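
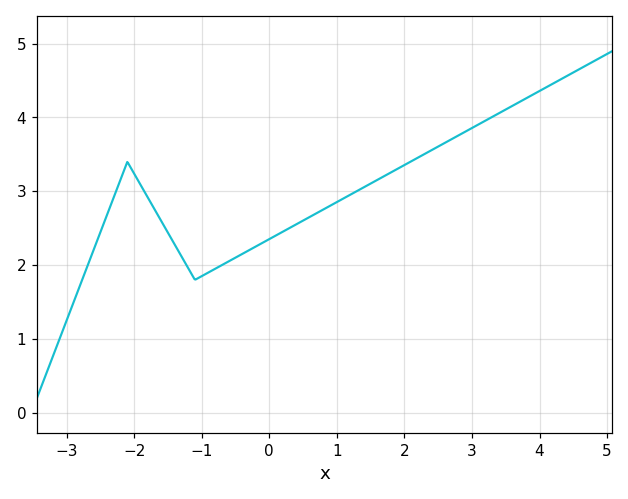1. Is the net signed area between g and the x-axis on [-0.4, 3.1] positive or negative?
positive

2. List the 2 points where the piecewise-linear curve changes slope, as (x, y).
(-2.1, 3.4); (-1.1, 1.8)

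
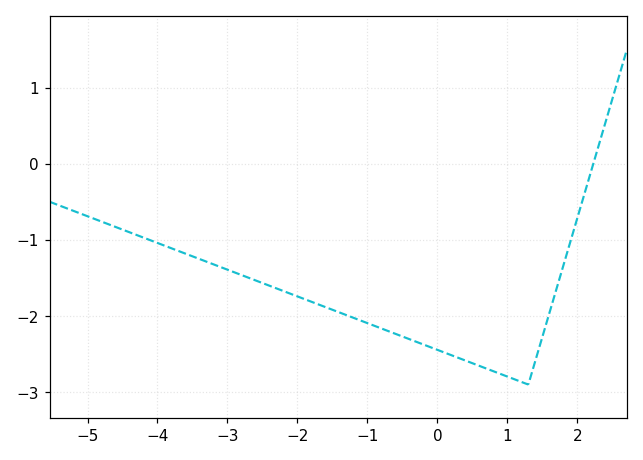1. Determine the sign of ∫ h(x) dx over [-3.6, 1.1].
negative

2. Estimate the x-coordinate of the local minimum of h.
1.2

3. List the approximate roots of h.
2.2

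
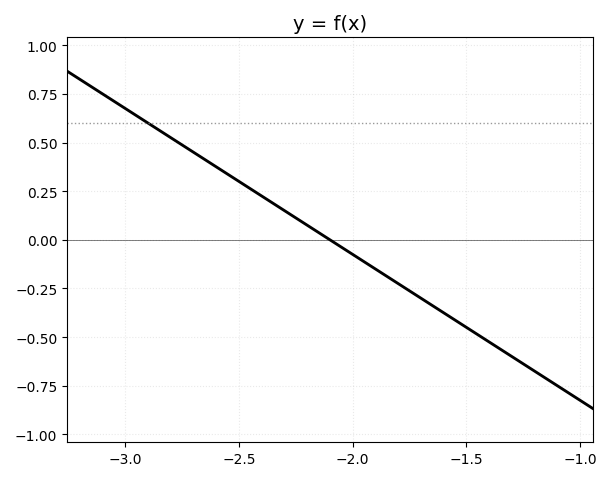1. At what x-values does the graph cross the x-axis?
-2.1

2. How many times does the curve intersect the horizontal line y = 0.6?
1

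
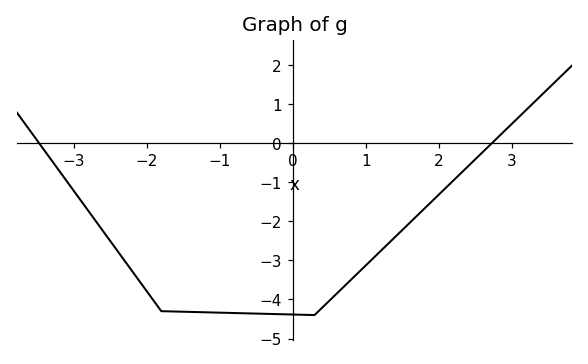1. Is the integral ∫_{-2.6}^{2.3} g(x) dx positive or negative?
negative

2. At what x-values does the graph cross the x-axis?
-3.4, 2.8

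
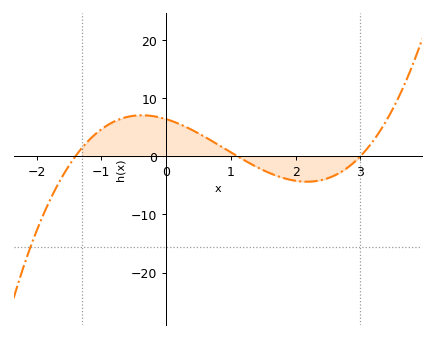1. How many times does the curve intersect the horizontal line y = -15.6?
1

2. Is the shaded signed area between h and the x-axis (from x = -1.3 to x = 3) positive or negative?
positive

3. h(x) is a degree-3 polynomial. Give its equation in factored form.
y = 1.38(x + 1.4)(x - 1.1)(x - 3)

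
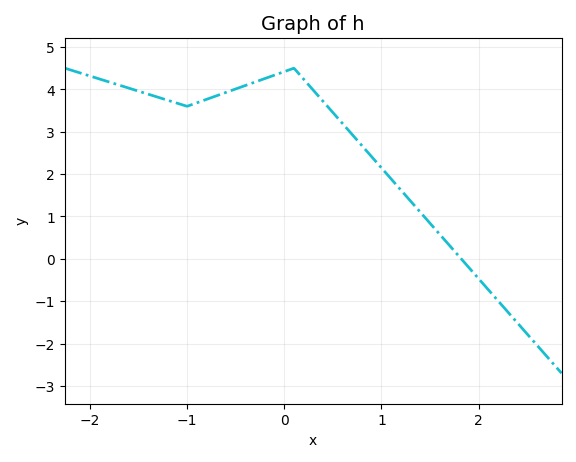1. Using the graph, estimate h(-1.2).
3.74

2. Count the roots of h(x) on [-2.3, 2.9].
1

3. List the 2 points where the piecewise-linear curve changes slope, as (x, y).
(-1, 3.6); (0.1, 4.5)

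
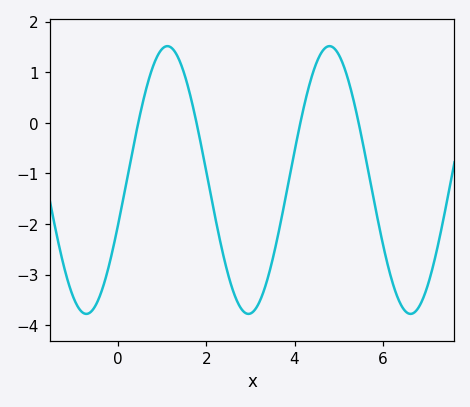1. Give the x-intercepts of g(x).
0.4, 1.8, 4.2, 5.4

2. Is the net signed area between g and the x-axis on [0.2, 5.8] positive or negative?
negative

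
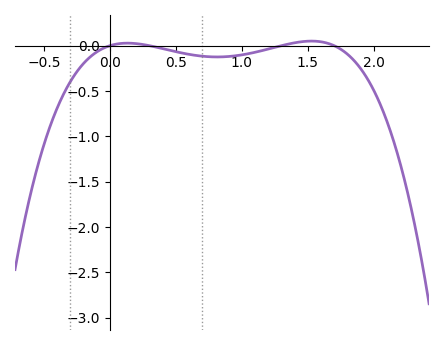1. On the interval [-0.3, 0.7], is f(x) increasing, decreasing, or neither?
neither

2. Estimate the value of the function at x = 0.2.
0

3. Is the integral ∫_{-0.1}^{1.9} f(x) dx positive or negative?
negative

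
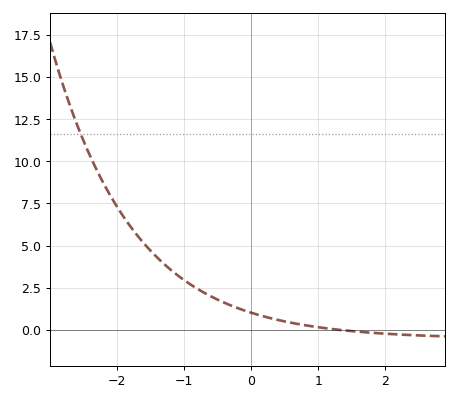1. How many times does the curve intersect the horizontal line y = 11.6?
1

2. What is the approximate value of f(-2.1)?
7.95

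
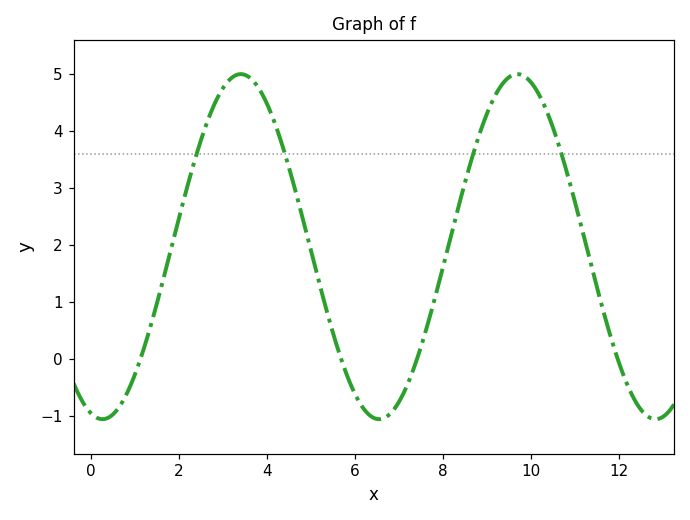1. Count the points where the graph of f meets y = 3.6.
4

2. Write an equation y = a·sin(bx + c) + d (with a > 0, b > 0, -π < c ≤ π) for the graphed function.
y = 3.03sin(1x - 1.8) + 1.97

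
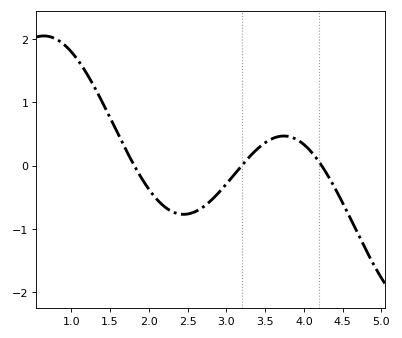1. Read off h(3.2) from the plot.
0.003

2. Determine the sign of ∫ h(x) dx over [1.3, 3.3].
negative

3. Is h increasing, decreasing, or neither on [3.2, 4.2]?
neither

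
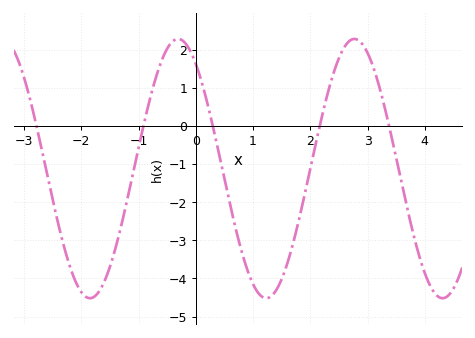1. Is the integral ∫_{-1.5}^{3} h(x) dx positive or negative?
negative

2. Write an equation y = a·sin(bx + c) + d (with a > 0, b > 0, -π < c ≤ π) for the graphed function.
y = 3.4sin(2x + 2.2) - 1.12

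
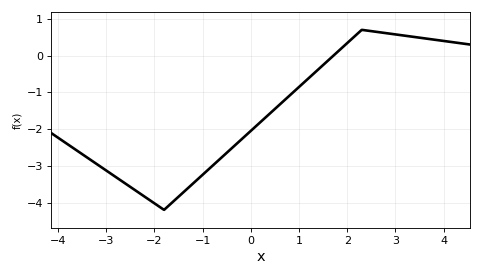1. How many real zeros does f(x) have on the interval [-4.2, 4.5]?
1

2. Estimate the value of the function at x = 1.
-0.854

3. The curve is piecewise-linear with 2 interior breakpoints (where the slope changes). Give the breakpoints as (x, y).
(-1.8, -4.2); (2.3, 0.7)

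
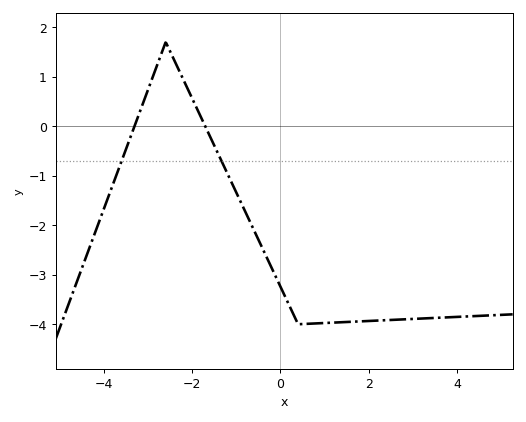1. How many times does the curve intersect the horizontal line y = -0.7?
2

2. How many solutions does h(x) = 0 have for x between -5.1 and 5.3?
2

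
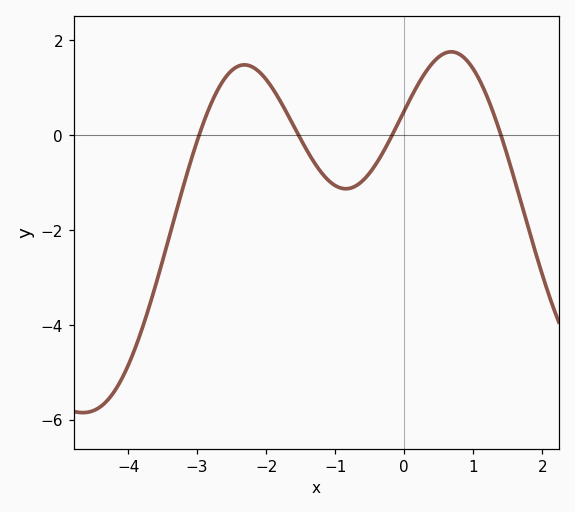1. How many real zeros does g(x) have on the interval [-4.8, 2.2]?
4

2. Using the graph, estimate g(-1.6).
0.19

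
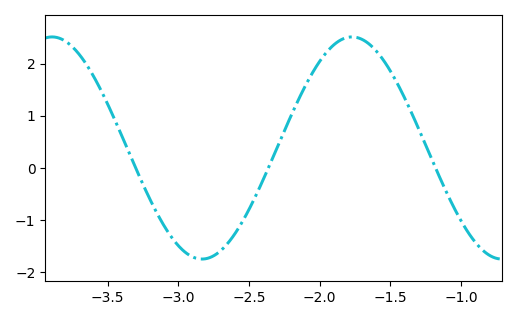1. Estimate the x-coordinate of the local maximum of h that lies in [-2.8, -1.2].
-1.77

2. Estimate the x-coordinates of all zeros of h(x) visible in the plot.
-3.3, -2.36, -1.18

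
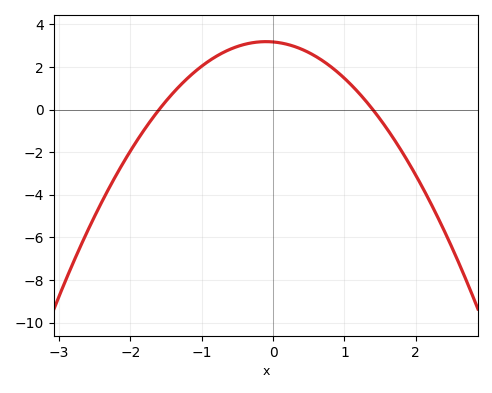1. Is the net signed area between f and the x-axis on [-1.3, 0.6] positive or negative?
positive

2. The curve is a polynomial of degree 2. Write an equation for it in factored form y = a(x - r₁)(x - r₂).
y = -1.42(x + 1.6)(x - 1.4)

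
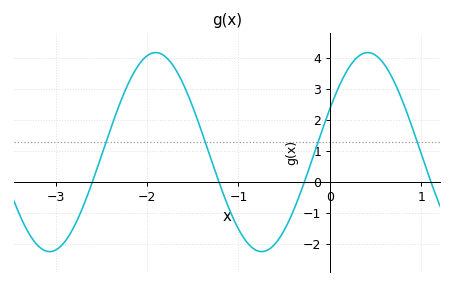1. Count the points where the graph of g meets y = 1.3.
4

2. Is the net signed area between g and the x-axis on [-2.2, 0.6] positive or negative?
positive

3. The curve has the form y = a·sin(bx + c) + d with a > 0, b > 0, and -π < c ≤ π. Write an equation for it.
y = 3.21sin(2.7x + 0.45) + 0.97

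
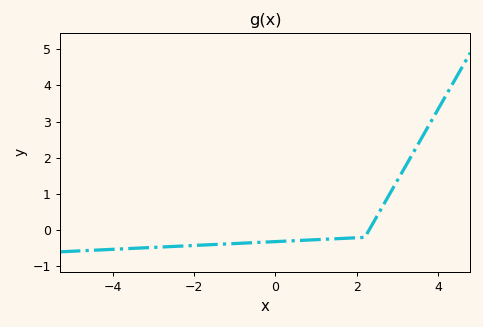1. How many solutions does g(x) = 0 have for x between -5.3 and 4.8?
1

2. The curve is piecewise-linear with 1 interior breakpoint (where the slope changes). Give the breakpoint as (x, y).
(2.2, -0.2)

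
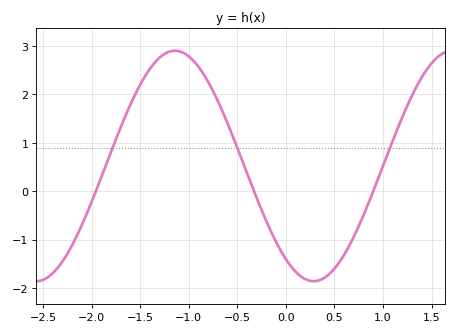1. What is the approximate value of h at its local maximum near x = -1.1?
2.9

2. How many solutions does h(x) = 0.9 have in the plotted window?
3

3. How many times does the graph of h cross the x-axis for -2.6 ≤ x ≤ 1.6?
3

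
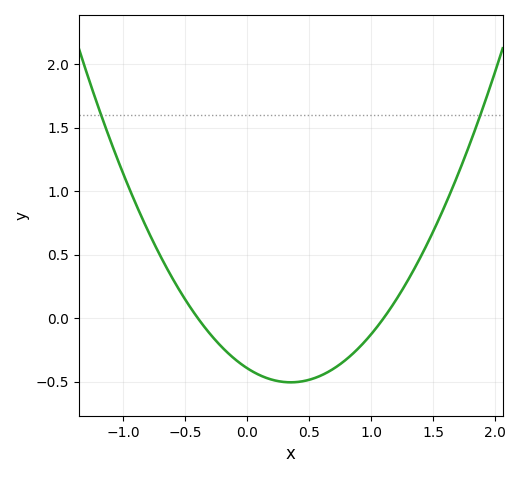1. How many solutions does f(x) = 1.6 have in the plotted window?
2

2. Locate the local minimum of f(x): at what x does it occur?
0.35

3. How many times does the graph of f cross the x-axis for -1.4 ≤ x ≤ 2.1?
2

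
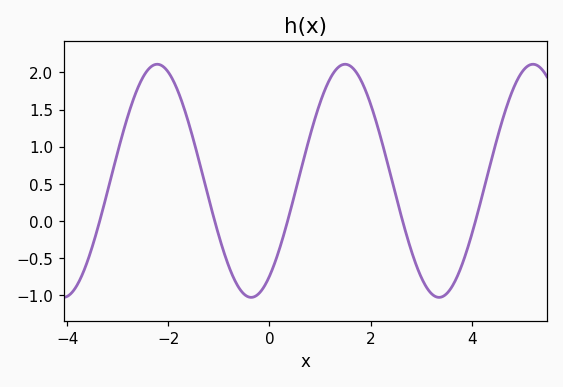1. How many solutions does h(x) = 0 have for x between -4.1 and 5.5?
5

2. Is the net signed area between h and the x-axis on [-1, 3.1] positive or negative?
positive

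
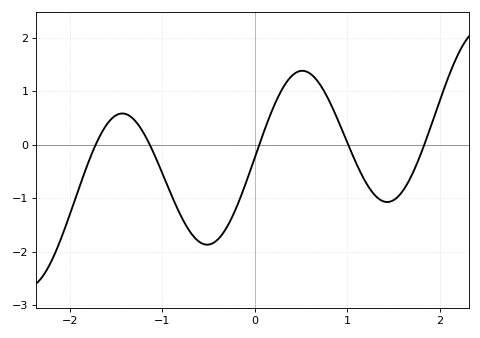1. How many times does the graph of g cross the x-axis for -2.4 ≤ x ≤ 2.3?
5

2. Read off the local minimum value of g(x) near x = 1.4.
-1.07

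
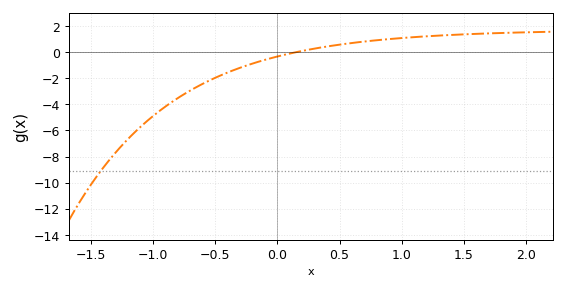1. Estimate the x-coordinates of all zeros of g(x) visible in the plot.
0.155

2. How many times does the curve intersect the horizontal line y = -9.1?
1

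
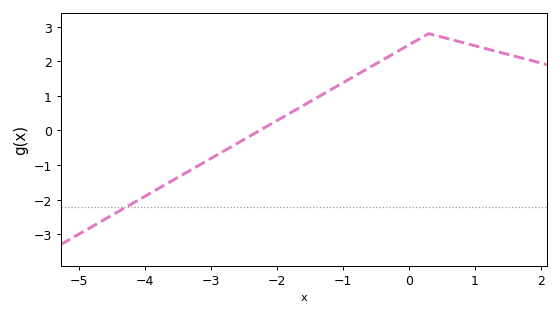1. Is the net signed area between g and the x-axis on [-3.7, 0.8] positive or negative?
positive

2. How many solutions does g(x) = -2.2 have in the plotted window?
1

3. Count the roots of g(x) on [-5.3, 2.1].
1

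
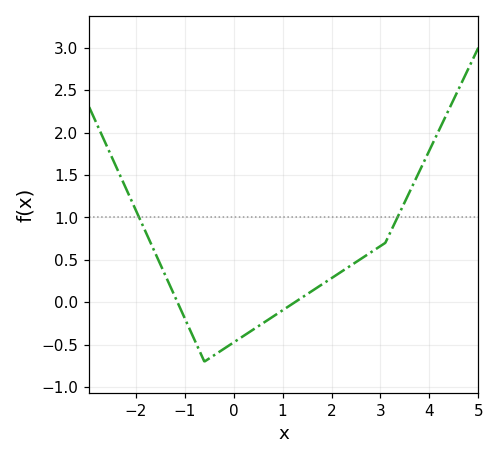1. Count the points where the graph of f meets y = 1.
2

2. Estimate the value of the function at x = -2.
1.08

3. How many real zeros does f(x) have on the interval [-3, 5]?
2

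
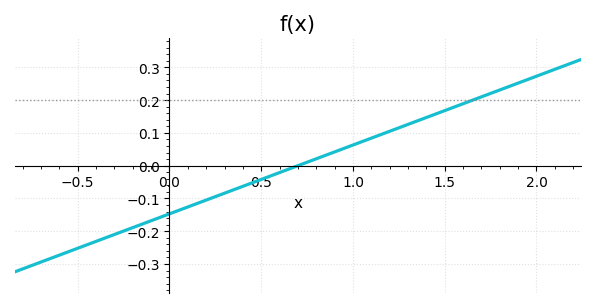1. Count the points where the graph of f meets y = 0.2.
1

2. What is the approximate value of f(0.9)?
0.042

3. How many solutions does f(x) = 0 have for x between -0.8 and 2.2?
1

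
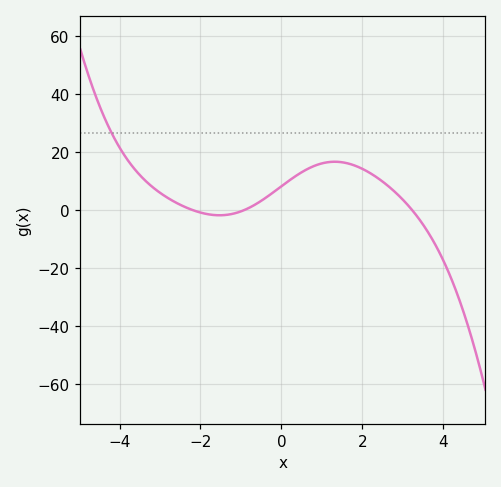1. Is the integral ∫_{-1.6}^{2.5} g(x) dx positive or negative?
positive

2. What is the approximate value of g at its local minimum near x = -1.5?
-1.84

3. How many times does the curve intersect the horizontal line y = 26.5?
1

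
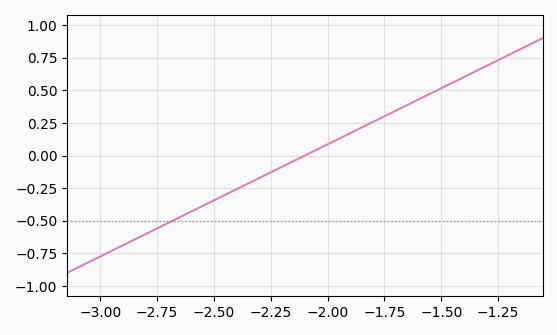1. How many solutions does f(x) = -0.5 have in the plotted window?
1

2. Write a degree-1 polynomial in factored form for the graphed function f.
y = 0.86(x + 2.1)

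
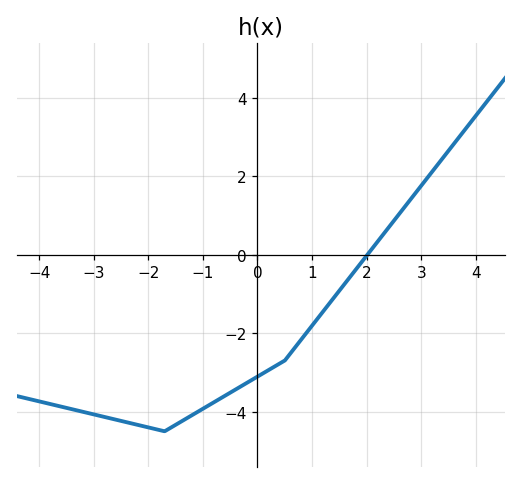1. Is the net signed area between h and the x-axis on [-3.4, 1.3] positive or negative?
negative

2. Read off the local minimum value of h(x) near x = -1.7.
-4.4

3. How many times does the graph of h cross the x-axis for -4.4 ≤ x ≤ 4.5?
1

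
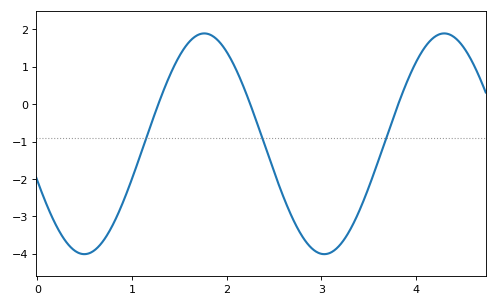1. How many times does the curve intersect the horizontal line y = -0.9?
3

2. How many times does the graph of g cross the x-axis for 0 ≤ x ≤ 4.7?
3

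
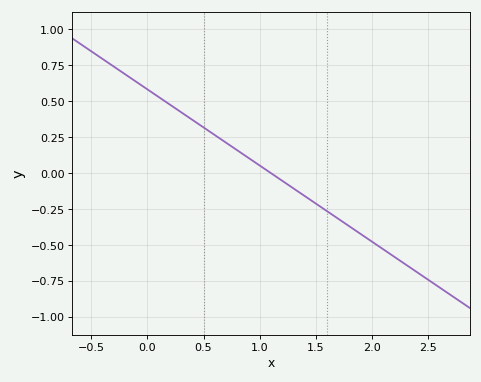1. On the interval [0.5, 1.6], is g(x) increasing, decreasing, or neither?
decreasing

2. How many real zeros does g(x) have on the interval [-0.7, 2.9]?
1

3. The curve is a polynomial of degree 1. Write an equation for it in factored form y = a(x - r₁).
y = -0.53(x - 1.1)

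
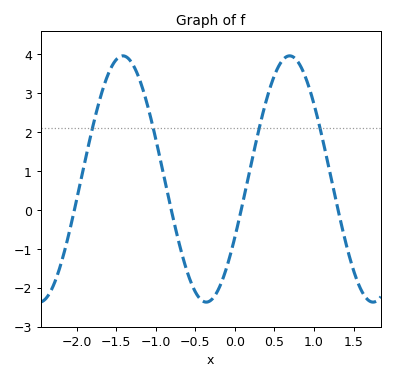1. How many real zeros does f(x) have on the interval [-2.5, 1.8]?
4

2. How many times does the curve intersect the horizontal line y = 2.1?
4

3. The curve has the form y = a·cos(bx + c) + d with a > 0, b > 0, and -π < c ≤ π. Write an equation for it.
y = 3.16cos(2.98x - 2.06) + 0.79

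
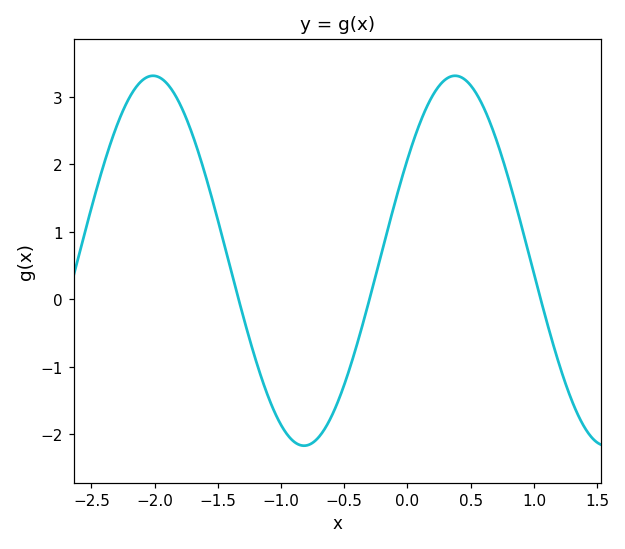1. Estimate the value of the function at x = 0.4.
3.3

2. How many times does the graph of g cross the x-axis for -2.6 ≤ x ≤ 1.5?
3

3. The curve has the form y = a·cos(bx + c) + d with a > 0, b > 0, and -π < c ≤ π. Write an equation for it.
y = 2.74cos(2.63x - 0.99) + 0.57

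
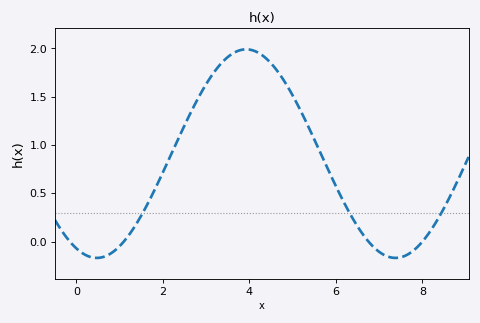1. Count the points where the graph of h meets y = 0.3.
3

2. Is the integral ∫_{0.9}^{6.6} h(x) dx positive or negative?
positive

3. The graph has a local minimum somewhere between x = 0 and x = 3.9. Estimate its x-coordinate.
0.472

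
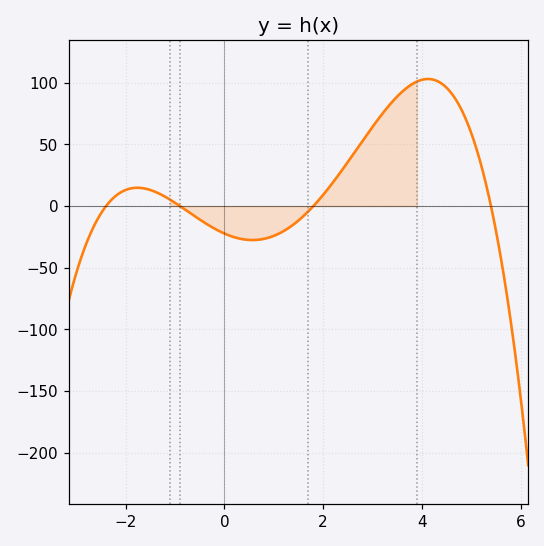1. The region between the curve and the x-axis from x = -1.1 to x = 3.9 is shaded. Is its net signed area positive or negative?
positive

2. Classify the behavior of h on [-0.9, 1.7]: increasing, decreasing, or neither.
neither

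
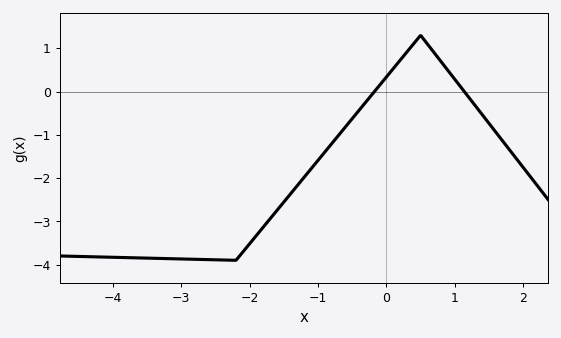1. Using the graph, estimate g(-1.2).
-1.97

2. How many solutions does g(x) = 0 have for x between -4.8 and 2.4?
2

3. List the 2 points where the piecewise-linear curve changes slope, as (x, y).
(-2.2, -3.9); (0.5, 1.3)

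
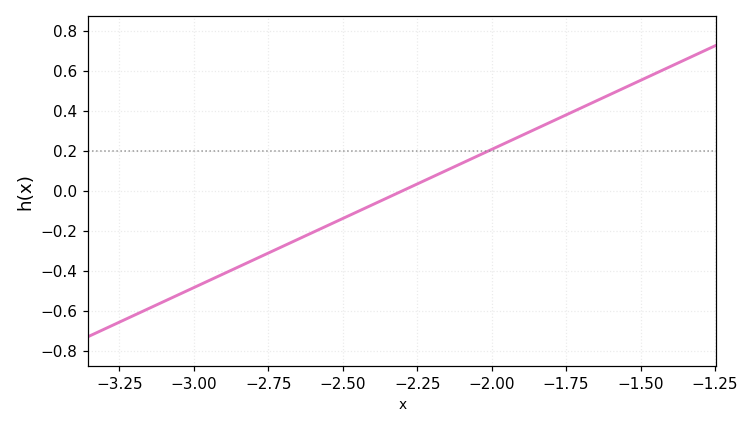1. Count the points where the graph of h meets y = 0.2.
1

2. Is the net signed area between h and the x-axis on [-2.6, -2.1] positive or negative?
negative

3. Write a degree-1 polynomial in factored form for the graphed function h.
y = 0.69(x + 2.3)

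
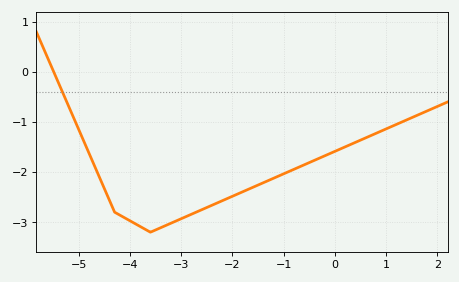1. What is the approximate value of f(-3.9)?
-3.03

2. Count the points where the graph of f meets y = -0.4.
1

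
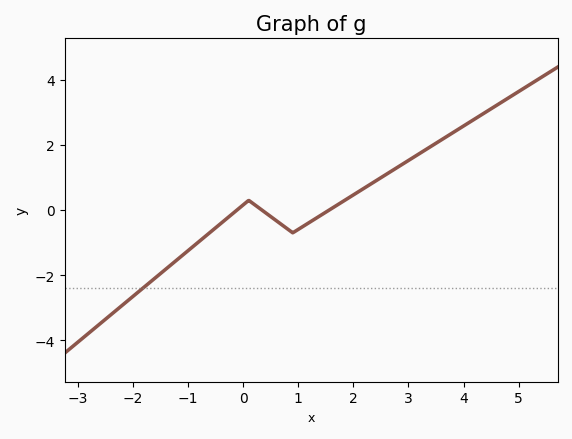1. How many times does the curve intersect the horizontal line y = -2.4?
1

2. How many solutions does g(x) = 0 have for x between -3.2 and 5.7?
3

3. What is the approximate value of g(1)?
-0.594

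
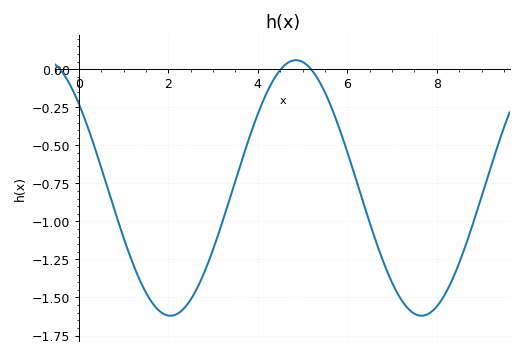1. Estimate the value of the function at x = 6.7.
-1.18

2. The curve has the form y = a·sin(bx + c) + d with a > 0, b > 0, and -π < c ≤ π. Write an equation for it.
y = 0.84sin(1.1x + 2.4) - 0.78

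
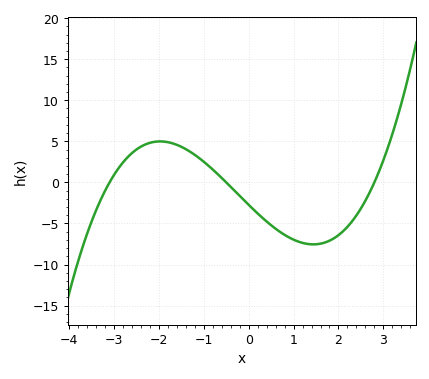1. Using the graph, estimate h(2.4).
-4.02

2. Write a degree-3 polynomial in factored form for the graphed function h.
y = 0.63(x + 3.1)(x + 0.5)(x - 2.8)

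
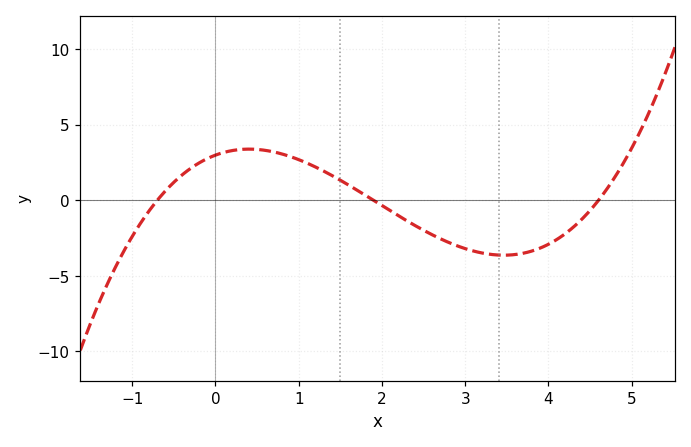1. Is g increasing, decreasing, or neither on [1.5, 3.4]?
decreasing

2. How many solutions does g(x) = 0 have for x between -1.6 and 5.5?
3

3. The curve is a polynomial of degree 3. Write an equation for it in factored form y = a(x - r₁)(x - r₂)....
y = 0.49(x + 0.7)(x - 1.9)(x - 4.6)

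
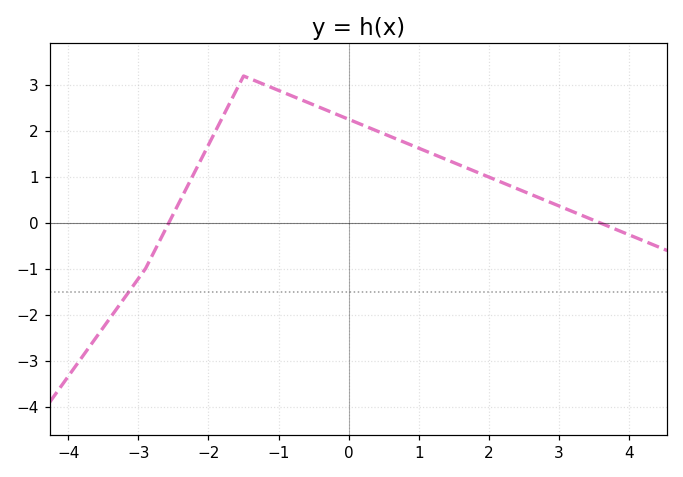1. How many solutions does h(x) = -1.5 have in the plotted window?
1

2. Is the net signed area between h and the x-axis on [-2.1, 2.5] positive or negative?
positive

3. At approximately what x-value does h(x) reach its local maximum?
-1.5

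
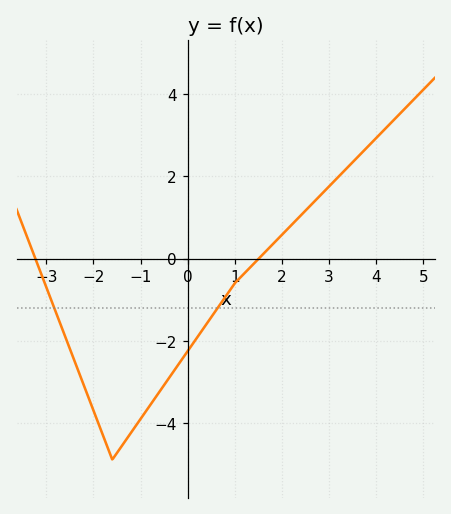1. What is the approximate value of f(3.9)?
2.8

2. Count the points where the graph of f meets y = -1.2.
2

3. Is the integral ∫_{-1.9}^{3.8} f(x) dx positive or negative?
negative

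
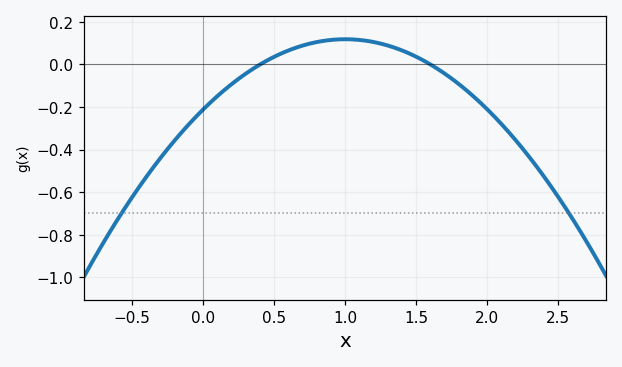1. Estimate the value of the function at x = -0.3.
-0.439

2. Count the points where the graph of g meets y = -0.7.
2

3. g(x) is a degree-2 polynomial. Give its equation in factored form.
y = -0.33(x - 0.4)(x - 1.6)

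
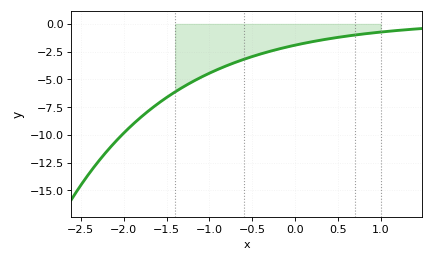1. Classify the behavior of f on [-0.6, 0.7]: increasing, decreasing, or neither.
increasing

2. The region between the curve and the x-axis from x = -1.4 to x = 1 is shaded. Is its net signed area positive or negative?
negative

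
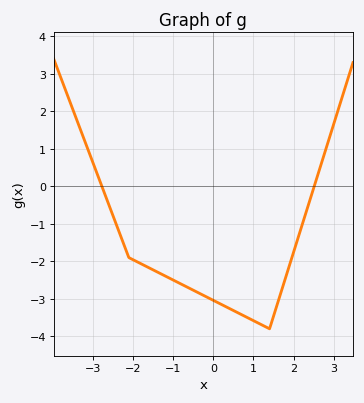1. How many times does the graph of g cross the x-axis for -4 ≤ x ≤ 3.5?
2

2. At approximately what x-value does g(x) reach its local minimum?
1.4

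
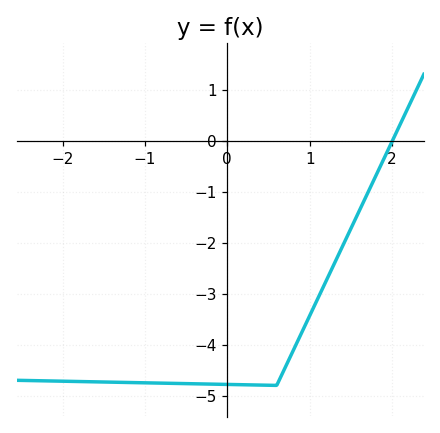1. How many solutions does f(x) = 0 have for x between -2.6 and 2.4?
1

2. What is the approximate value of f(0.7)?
-4.46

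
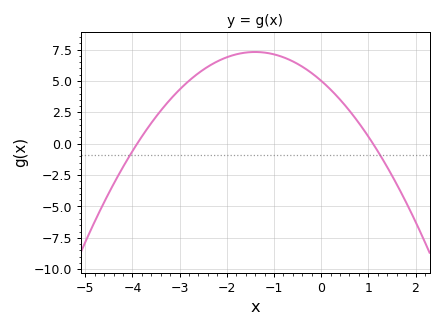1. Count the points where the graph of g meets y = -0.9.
2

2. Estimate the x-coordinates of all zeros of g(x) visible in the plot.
-3.9, 1.1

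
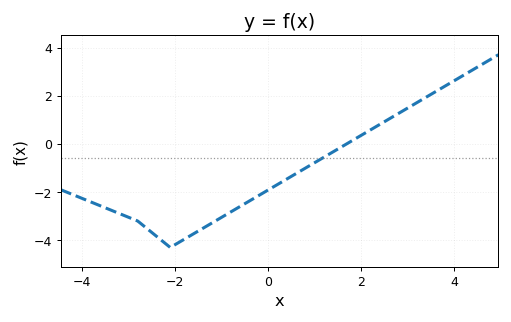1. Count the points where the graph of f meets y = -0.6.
1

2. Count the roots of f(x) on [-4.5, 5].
1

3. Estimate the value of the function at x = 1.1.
-0.6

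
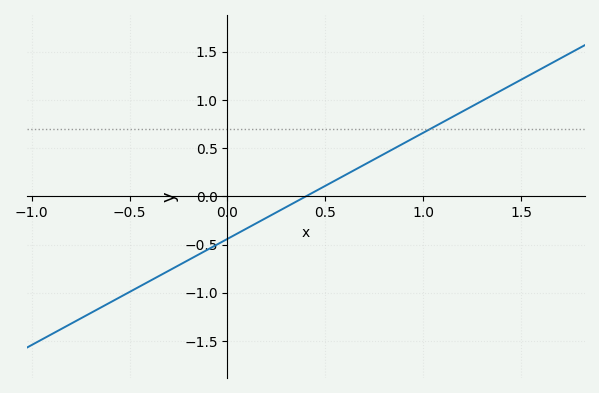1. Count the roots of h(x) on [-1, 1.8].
1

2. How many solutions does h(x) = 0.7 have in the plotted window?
1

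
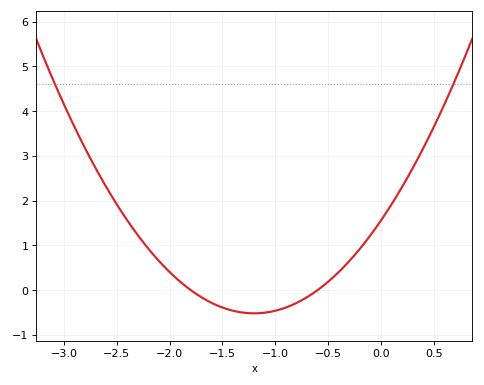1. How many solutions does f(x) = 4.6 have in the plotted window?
2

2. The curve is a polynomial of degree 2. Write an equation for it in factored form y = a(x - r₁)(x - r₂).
y = 1.44(x + 1.8)(x + 0.6)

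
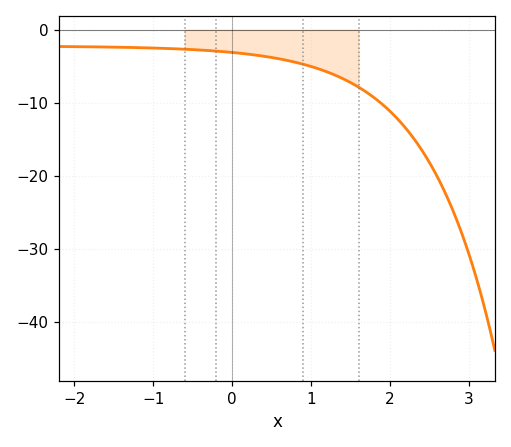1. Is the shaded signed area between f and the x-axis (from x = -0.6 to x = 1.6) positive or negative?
negative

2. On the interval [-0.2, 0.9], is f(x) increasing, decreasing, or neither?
decreasing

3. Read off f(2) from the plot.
-11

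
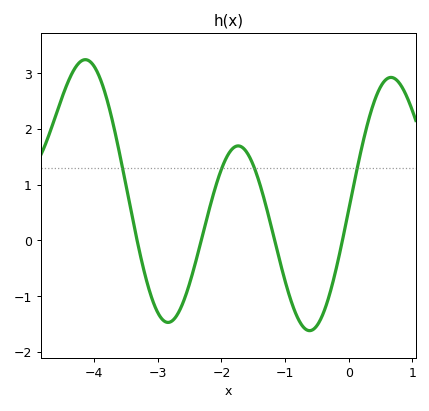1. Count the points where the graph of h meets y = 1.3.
4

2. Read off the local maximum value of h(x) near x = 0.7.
2.9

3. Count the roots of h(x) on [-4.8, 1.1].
4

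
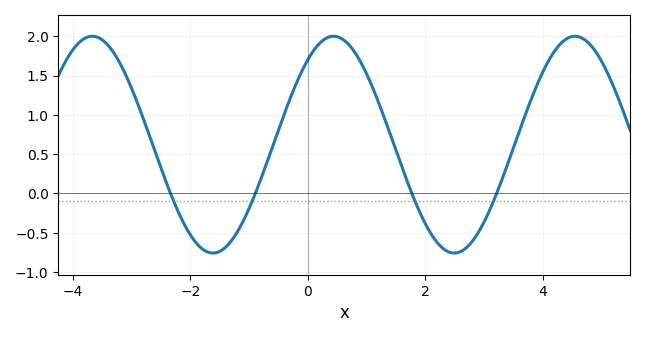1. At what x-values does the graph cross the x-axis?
-2.4, -0.8, 1.8, 3.2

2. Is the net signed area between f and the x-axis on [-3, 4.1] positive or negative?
positive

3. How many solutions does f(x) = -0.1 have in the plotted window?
4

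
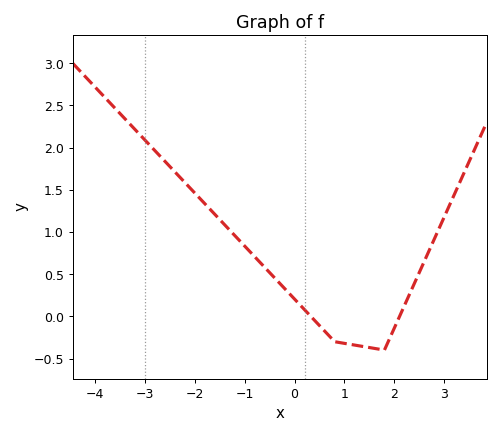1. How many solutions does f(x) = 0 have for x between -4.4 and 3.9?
2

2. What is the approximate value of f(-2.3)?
1.65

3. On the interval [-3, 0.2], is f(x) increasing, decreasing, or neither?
decreasing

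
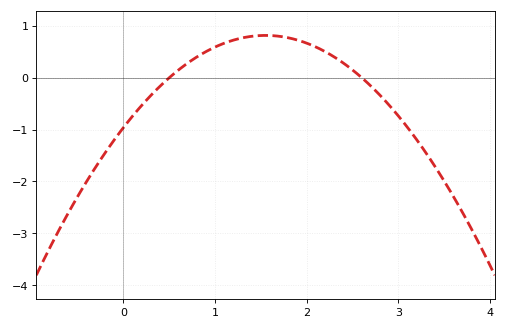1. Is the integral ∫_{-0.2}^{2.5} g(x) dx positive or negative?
positive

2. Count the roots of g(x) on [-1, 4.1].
2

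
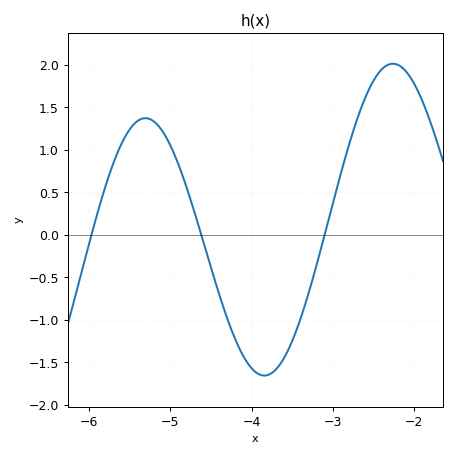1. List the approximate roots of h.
-5.97, -4.62, -3.1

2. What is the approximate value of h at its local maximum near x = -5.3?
1.37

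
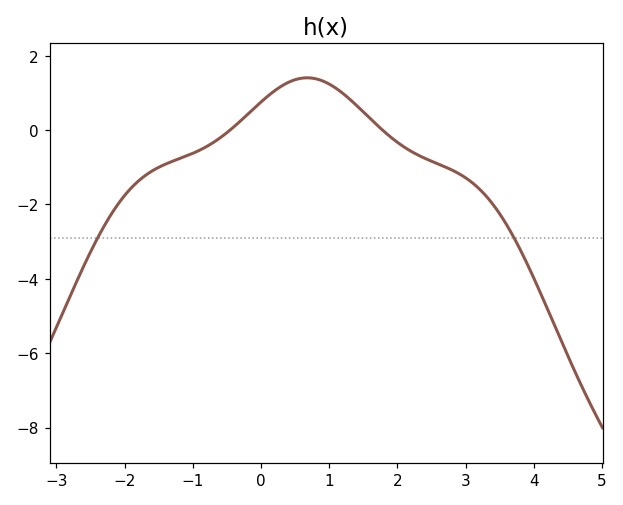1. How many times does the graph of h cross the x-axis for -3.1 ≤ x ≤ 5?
2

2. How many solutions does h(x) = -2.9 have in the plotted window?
2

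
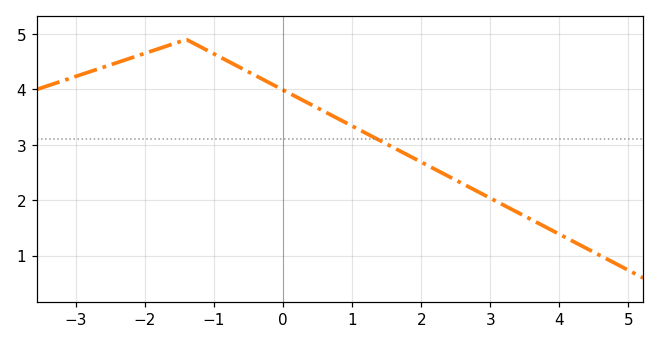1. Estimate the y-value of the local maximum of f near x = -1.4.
4.9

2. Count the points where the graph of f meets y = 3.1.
1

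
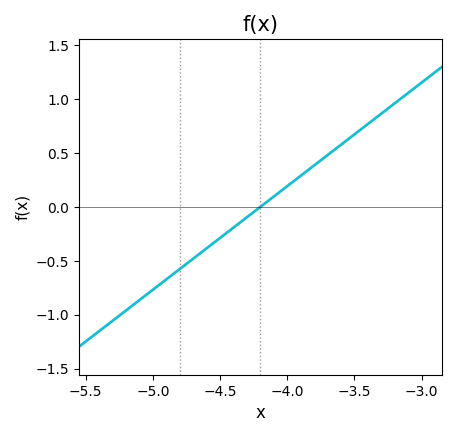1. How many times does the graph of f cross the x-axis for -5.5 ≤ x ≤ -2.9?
1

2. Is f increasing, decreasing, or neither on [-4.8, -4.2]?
increasing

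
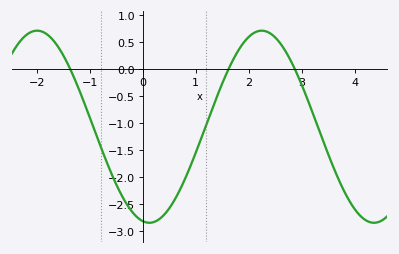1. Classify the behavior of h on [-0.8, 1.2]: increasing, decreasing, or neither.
neither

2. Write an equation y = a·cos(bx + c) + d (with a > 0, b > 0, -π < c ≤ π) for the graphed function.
y = 1.78cos(1.48x + 2.96) - 1.07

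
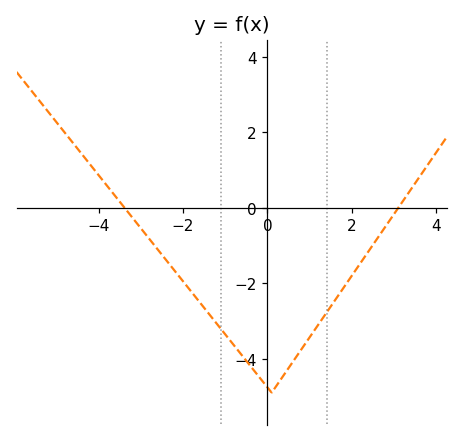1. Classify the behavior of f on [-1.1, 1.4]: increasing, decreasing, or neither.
neither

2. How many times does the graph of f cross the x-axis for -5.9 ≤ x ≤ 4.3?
2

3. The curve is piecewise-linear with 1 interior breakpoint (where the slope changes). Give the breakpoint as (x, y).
(0.1, -4.9)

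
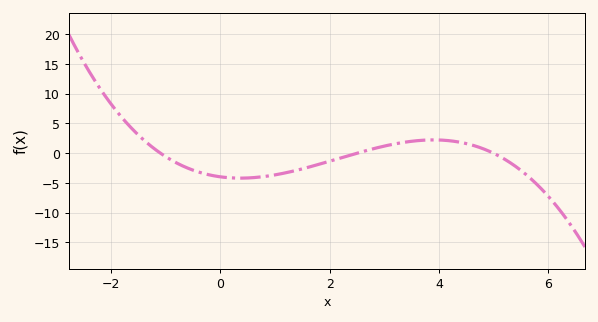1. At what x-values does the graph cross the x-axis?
-1.1, 2.5, 5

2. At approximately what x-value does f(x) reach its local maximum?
3.9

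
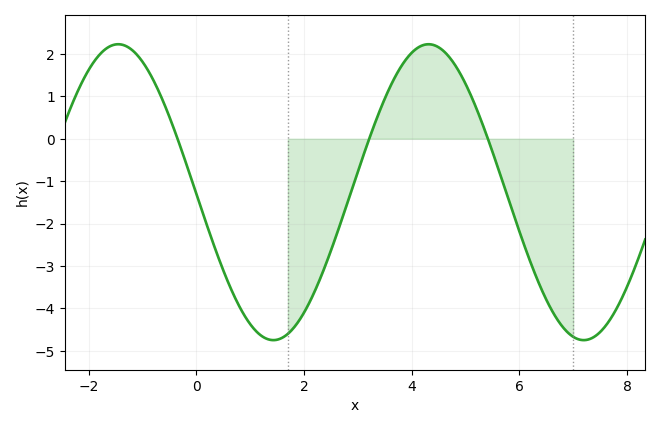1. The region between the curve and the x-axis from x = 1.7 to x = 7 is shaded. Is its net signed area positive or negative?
negative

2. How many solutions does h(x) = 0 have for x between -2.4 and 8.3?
3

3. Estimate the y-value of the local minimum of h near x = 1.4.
-4.7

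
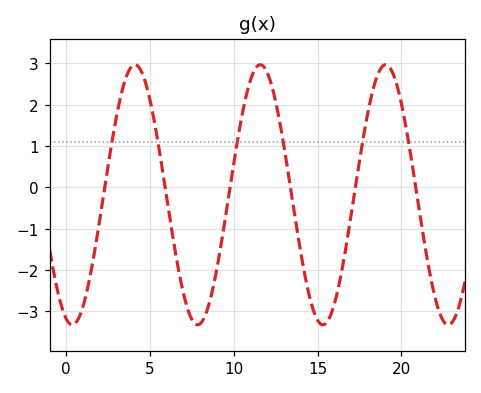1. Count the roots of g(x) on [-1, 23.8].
6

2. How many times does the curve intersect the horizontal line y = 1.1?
6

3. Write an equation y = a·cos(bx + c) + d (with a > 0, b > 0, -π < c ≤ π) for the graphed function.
y = 3.15cos(0.84x + 2.84) - 0.18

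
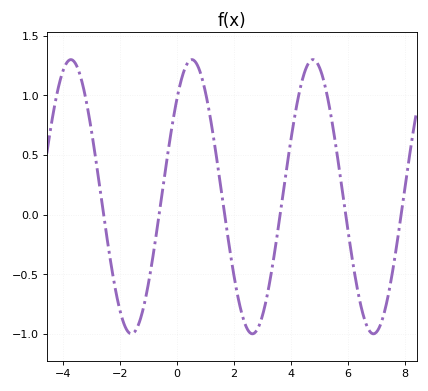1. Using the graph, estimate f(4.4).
1.14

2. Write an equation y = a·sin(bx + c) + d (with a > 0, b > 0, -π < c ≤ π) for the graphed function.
y = 1.15sin(1.48x + 0.802) + 0.15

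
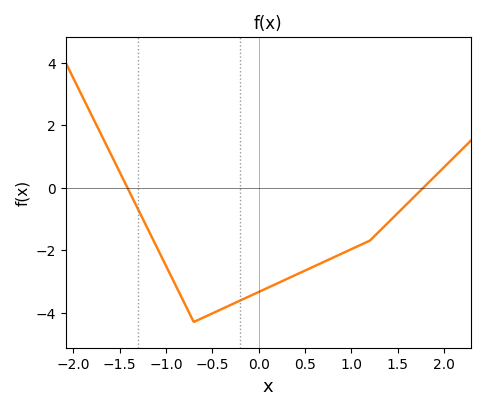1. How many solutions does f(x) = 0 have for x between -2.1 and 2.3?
2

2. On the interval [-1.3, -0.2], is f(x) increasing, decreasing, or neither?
neither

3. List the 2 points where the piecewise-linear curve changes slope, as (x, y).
(-0.7, -4.3); (1.2, -1.7)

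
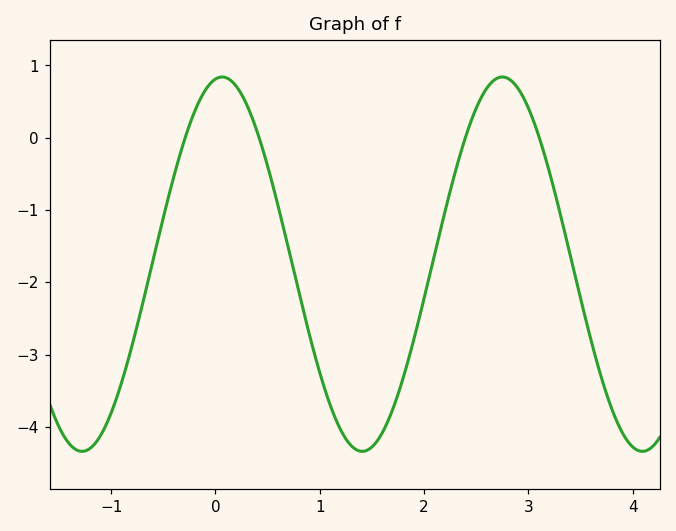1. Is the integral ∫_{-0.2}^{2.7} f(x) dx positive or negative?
negative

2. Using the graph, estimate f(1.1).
-3.7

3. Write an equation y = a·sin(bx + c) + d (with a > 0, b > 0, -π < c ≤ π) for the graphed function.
y = 2.59sin(2.3x + 1.4) - 1.75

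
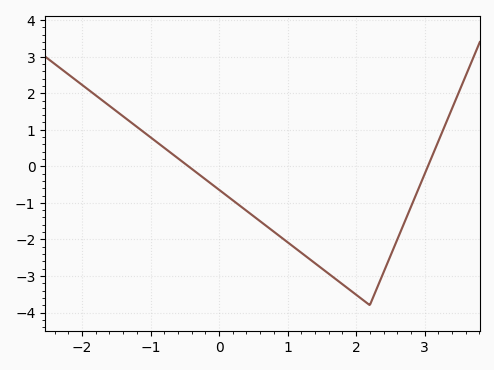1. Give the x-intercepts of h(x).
-0.447, 3.05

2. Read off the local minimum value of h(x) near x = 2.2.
-3.8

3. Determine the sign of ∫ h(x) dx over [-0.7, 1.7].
negative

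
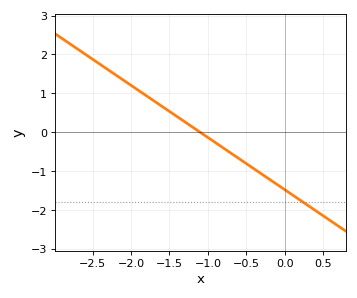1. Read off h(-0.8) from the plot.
-0.4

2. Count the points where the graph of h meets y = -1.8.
1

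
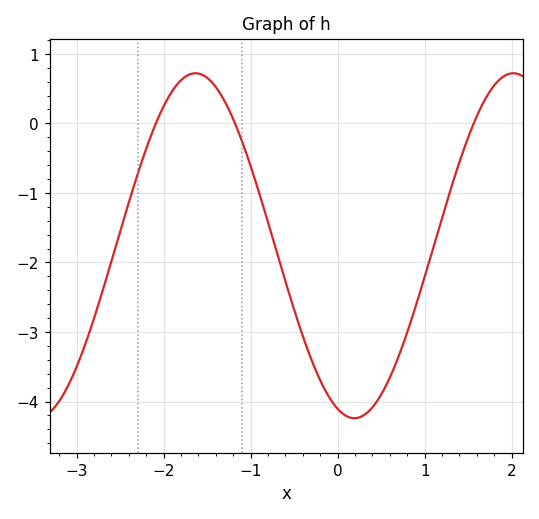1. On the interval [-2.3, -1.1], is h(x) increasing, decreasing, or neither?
neither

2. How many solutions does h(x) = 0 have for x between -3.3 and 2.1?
3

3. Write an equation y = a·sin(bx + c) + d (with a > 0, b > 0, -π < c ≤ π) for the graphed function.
y = 2.48sin(1.7x - 1.9) - 1.76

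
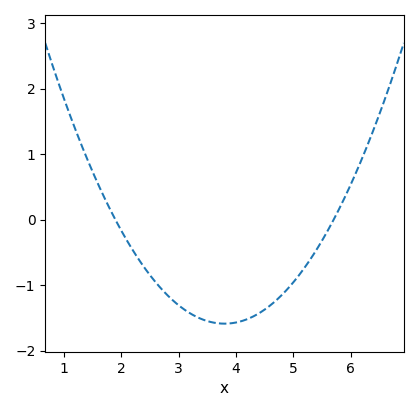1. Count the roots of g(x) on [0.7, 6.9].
2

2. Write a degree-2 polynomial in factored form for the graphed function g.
y = 0.44(x - 1.9)(x - 5.7)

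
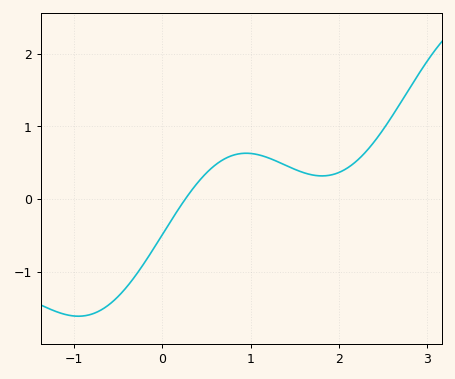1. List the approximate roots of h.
0.26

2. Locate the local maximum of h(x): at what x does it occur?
0.949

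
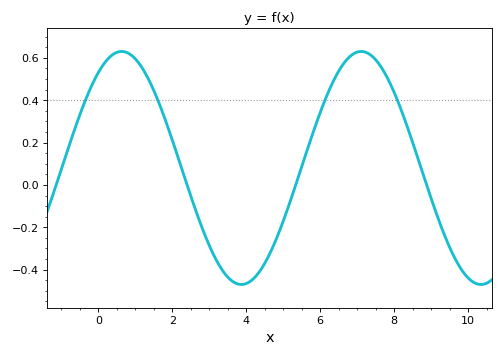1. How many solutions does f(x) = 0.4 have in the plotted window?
4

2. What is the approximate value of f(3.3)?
-0.38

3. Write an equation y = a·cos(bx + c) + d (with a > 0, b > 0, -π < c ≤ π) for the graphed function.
y = 0.55cos(0.97x - 0.61) + 0.08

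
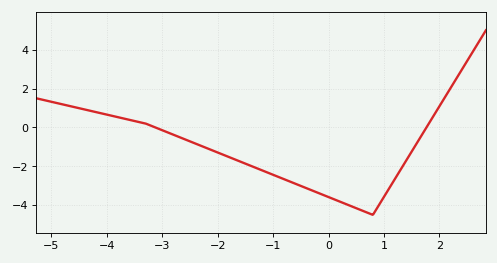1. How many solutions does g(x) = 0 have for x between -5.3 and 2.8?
2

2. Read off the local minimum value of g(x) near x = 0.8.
-4.4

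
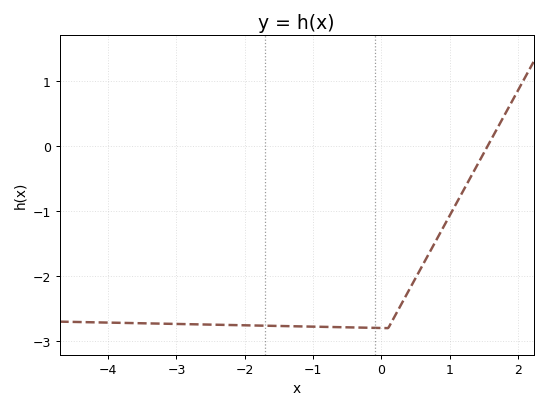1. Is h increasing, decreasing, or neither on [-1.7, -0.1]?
decreasing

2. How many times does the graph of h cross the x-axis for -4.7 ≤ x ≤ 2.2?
1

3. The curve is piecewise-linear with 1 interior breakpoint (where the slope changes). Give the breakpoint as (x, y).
(0.1, -2.8)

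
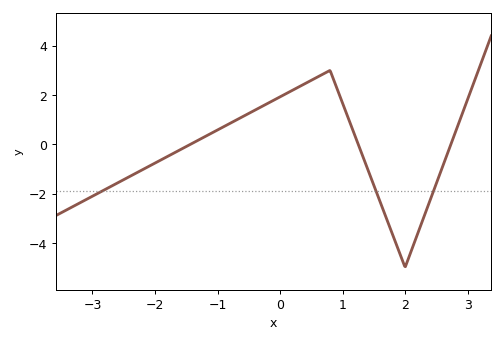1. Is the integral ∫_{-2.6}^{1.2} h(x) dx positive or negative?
positive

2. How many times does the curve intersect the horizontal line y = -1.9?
3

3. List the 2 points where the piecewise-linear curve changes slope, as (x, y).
(0.8, 3); (2, -5)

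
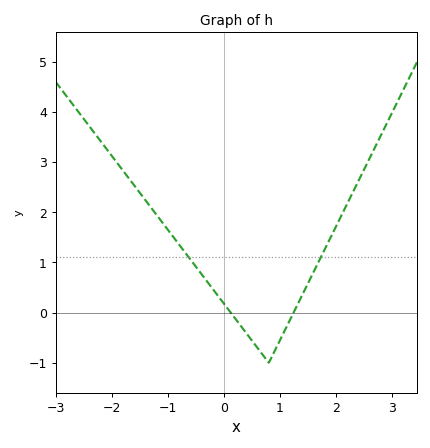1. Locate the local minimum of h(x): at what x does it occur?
0.8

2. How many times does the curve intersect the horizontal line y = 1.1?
2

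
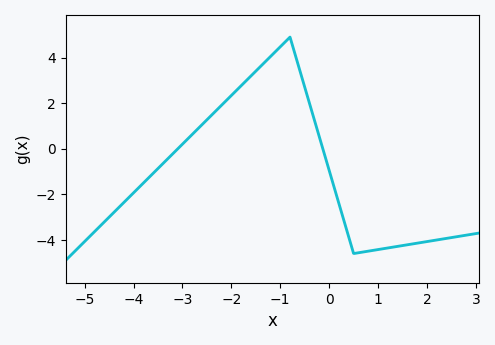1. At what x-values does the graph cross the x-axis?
-3.09, -0.129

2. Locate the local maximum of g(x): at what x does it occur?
-0.801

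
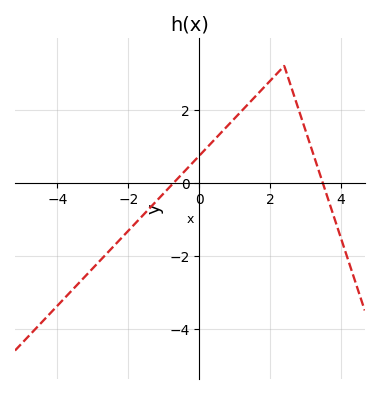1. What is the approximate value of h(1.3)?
2.07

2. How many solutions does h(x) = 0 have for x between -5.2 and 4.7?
2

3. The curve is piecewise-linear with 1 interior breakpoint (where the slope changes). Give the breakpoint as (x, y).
(2.4, 3.2)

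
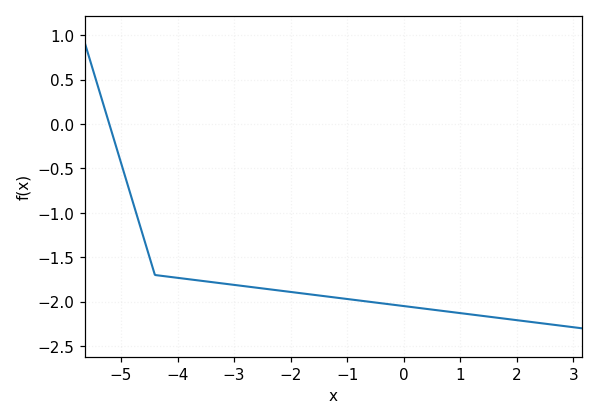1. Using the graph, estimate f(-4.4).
-1.7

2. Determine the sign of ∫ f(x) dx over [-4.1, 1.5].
negative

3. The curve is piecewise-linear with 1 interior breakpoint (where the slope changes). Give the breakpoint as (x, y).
(-4.4, -1.7)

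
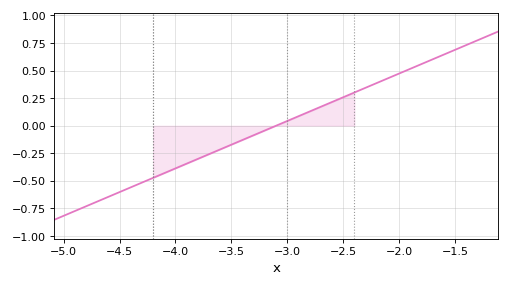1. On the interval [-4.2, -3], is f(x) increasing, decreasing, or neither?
increasing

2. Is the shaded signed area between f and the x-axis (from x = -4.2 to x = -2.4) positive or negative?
negative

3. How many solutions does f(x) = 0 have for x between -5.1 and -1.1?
1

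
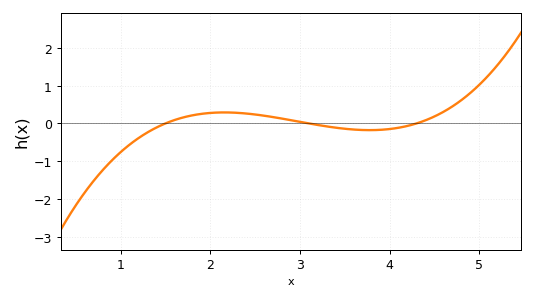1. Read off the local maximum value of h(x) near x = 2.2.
0.3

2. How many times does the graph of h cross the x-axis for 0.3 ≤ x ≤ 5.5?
3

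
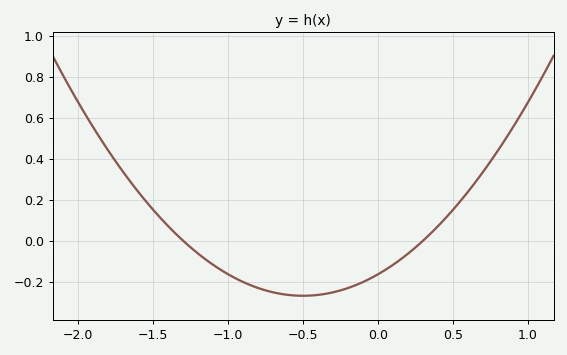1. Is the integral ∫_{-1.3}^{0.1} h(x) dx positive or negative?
negative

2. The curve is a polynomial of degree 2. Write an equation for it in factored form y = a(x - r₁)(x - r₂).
y = 0.42(x + 1.3)(x - 0.3)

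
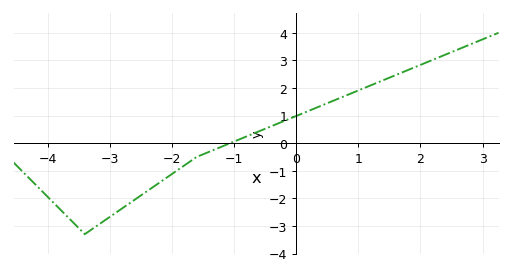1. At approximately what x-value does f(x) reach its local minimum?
-3.4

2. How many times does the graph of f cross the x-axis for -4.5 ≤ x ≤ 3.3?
1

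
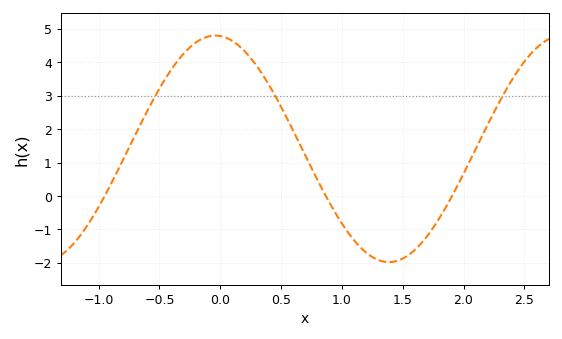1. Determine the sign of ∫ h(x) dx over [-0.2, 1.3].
positive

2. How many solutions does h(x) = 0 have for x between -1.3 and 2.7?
3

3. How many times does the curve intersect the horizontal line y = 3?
3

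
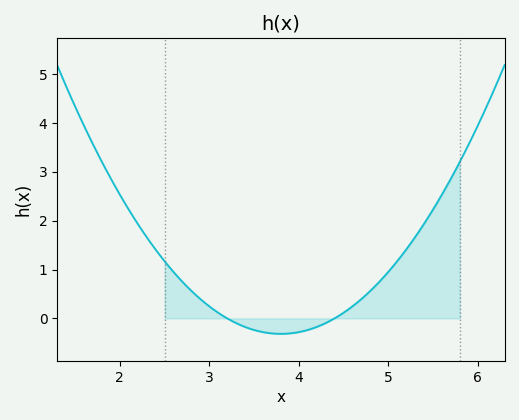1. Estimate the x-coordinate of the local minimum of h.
3.8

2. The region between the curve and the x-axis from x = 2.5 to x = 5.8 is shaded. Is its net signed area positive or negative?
positive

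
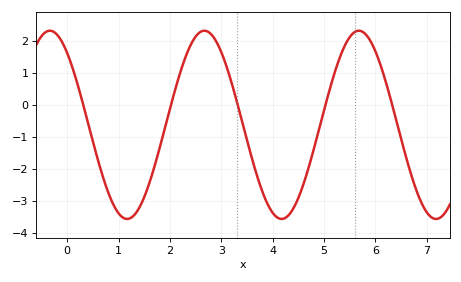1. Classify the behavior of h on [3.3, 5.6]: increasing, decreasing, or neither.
neither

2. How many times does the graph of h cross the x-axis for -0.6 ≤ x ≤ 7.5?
5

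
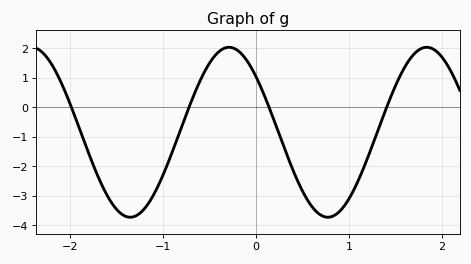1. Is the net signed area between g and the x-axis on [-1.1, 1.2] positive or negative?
negative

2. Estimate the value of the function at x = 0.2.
-0.5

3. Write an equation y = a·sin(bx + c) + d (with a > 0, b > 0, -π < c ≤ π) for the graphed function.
y = 2.88sin(3x + 2.4) - 0.85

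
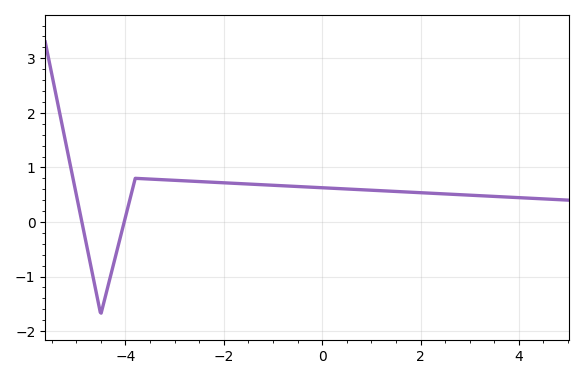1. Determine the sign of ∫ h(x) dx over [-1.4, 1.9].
positive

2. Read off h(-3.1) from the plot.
0.768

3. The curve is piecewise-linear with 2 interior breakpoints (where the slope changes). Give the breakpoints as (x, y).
(-4.5, -1.7); (-3.8, 0.8)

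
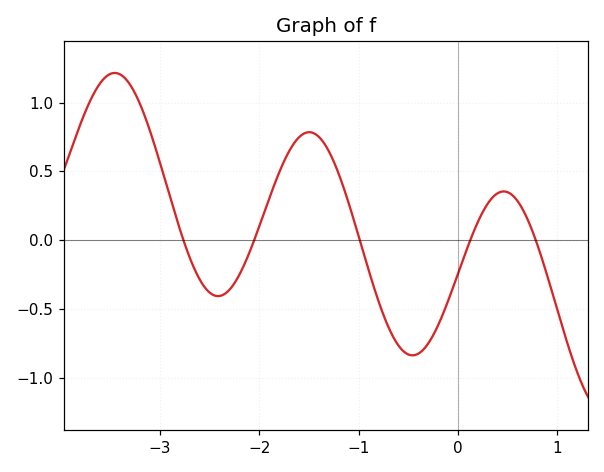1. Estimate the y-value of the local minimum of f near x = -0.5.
-0.838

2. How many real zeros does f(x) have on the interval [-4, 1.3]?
5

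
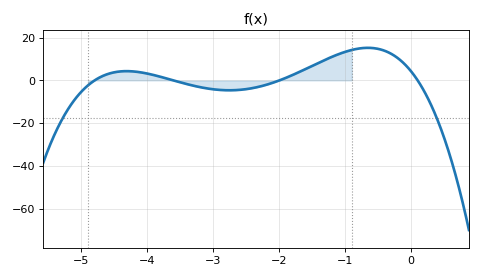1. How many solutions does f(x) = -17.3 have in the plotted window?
2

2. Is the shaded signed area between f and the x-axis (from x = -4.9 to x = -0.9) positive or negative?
positive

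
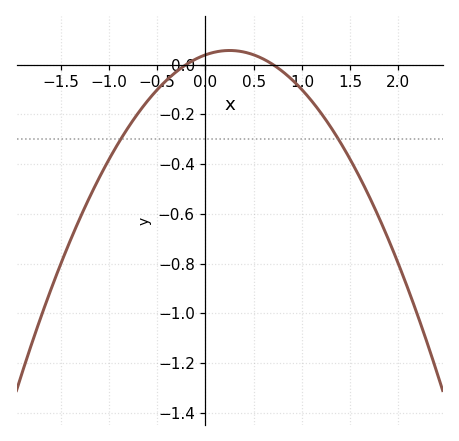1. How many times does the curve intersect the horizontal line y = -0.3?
2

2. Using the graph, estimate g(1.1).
-0.146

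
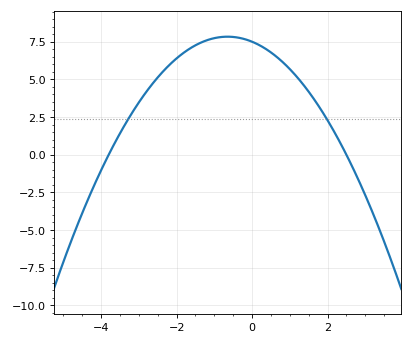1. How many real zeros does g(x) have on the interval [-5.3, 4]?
2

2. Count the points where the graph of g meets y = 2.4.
2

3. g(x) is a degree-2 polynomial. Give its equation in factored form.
y = -0.79(x + 3.8)(x - 2.5)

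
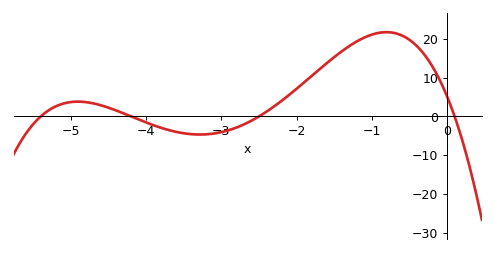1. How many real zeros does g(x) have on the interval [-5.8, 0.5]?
4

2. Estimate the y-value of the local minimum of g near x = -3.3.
-4.68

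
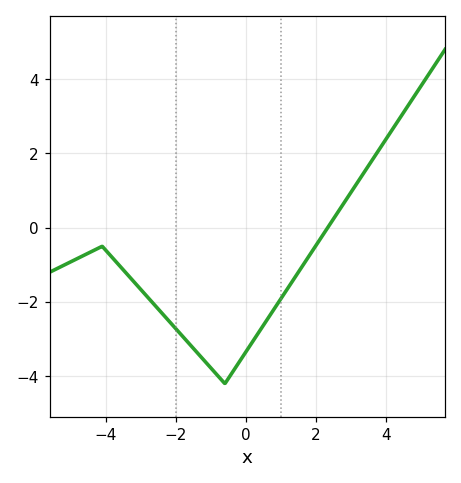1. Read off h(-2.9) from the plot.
-1.8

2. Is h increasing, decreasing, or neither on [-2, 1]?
neither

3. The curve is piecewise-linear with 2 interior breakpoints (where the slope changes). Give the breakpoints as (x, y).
(-4.1, -0.5); (-0.6, -4.2)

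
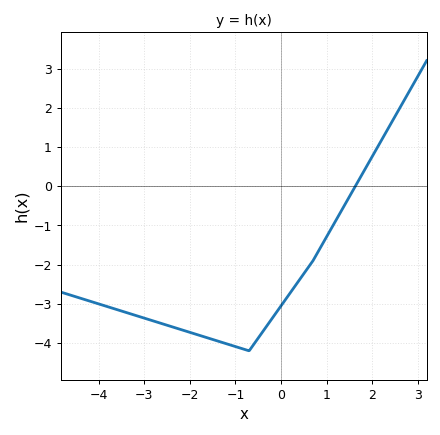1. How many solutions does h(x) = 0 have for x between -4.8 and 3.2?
1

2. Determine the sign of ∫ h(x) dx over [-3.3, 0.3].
negative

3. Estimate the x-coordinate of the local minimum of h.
-0.8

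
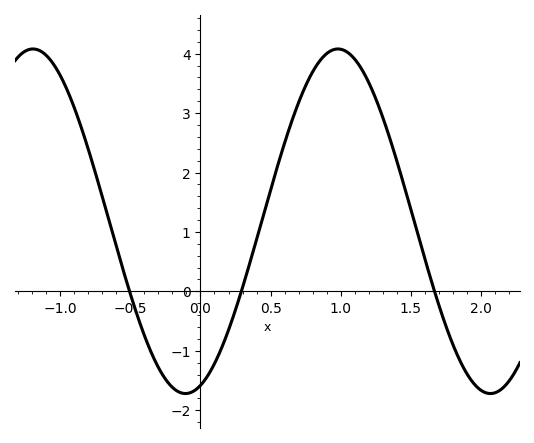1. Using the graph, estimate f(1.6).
0.545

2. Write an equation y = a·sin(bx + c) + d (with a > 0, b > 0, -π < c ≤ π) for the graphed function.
y = 2.9sin(2.89x - 1.26) + 1.18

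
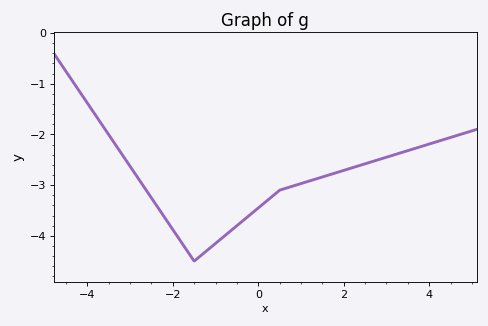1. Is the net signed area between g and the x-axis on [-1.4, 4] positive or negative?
negative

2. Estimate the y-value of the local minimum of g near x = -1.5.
-4.5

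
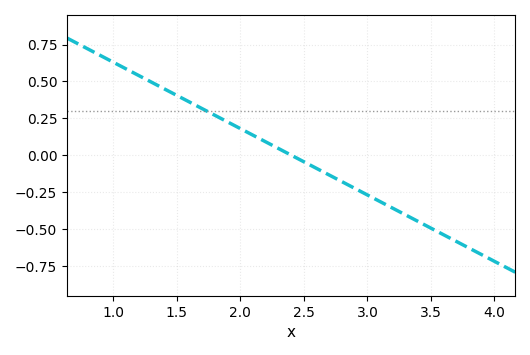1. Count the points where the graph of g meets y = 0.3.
1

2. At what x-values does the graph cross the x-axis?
2.4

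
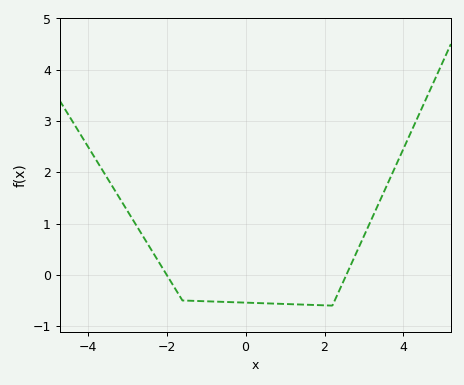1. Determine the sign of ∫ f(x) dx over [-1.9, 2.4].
negative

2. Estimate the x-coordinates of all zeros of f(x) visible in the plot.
-2, 2.6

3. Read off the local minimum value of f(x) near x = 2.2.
-0.6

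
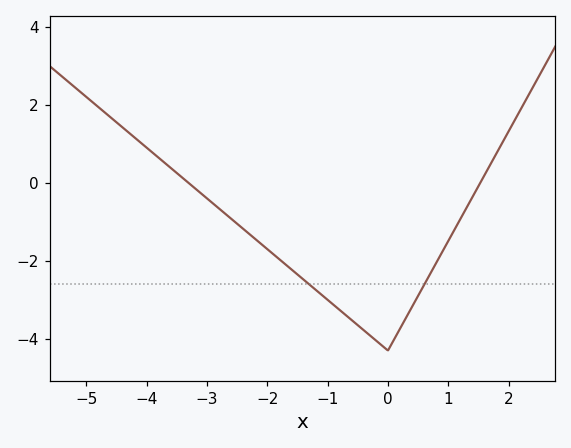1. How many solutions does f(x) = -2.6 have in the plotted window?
2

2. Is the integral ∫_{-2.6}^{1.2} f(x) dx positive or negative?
negative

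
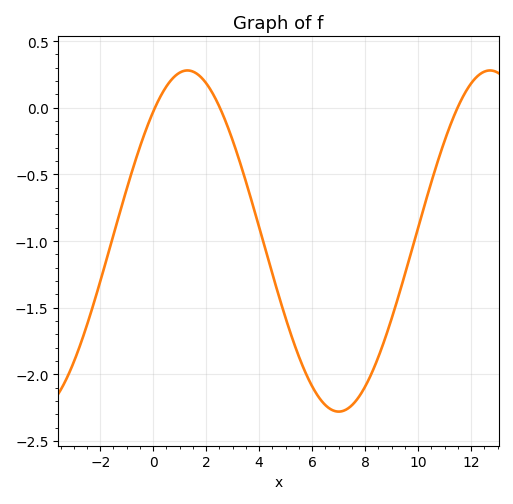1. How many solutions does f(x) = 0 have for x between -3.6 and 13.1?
3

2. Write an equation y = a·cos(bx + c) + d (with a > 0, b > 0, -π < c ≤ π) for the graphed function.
y = 1.28cos(0.55x - 0.71) - 1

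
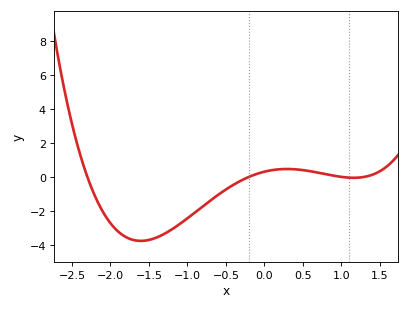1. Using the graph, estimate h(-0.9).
-2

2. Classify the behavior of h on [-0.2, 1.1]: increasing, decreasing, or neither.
neither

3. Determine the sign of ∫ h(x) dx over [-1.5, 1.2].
negative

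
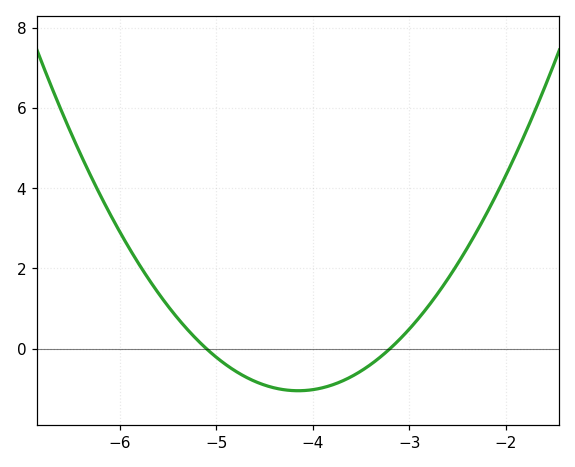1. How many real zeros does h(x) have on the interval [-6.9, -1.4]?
2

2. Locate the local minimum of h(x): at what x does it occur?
-4.2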